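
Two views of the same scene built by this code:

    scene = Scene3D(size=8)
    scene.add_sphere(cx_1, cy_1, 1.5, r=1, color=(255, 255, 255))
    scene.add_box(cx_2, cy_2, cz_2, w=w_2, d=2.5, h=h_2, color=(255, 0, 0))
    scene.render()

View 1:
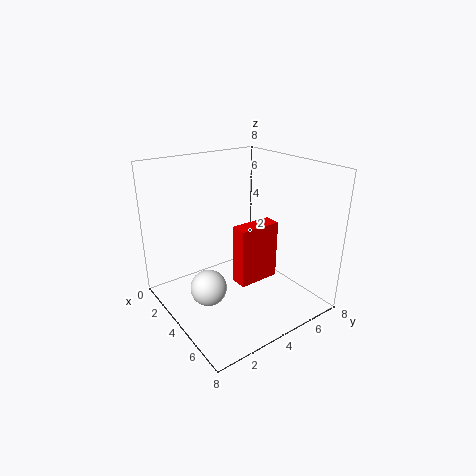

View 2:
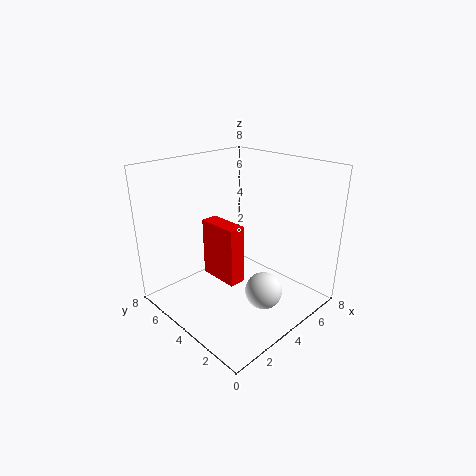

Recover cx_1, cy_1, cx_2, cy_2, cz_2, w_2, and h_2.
cx_1 = 4, cy_1 = 2, cx_2 = 3.5, cy_2 = 4, cz_2 = 1, w_2 = 1, h_2 = 3.5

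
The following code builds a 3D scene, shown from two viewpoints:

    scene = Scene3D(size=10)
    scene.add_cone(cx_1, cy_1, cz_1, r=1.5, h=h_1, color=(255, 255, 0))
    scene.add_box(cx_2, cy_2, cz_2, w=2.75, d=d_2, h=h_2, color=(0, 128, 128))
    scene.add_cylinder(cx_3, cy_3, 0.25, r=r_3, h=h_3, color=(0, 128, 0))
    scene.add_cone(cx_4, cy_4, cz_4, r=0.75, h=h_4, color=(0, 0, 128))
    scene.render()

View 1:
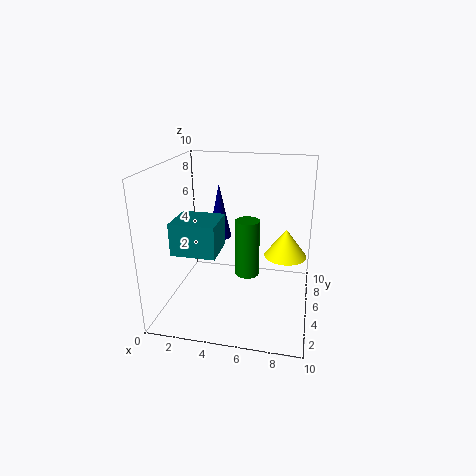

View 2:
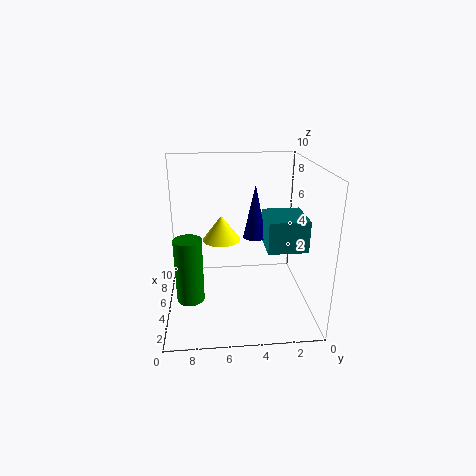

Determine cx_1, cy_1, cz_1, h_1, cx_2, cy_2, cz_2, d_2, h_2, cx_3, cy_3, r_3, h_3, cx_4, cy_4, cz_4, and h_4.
cx_1 = 8.25, cy_1 = 6, cz_1 = 3.5, h_1 = 2, cx_2 = 1.75, cy_2 = 1, cz_2 = 5.25, d_2 = 2.5, h_2 = 2, cx_3 = 5, cy_3 = 8.5, r_3 = 1, h_3 = 4.75, cx_4 = 4, cy_4 = 4, cz_4 = 5.5, h_4 = 3.5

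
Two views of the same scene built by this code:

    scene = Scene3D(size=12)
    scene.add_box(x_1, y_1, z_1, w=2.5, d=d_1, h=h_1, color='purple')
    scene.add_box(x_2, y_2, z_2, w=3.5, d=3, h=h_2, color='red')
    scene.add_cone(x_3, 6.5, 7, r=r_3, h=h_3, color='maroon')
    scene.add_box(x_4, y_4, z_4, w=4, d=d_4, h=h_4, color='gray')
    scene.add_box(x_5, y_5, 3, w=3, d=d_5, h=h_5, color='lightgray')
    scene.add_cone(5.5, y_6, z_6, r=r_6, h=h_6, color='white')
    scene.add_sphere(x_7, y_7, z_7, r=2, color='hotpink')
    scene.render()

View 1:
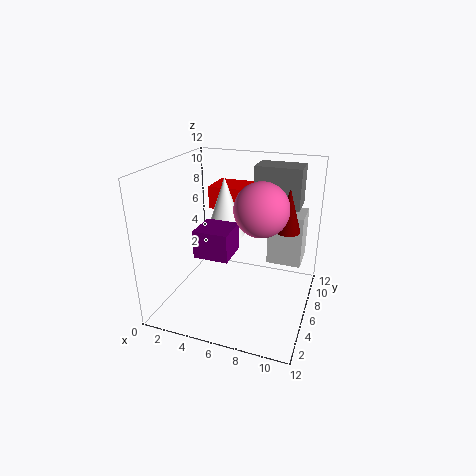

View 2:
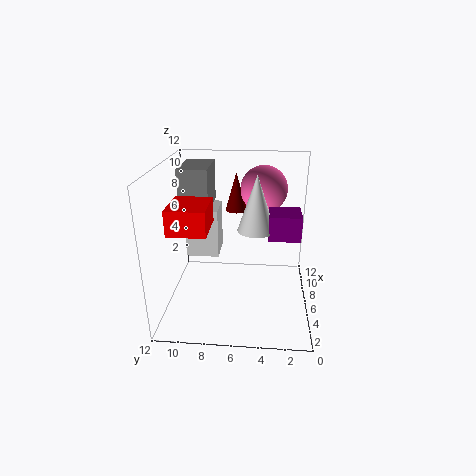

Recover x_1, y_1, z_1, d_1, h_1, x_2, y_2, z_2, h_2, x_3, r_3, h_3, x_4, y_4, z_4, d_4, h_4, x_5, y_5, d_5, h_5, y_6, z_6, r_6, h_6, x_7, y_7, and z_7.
x_1 = 4.5, y_1 = 1, z_1 = 6.5, d_1 = 2.5, h_1 = 2, x_2 = 2.5, y_2 = 8, z_2 = 7.5, h_2 = 2, x_3 = 10, r_3 = 1, h_3 = 3.5, x_4 = 6.5, y_4 = 8.5, z_4 = 8, d_4 = 2.5, h_4 = 3.5, x_5 = 8, y_5 = 8, d_5 = 3, h_5 = 4.5, y_6 = 4.5, z_6 = 7, r_6 = 1.5, h_6 = 4.5, x_7 = 8.5, y_7 = 4, z_7 = 9.5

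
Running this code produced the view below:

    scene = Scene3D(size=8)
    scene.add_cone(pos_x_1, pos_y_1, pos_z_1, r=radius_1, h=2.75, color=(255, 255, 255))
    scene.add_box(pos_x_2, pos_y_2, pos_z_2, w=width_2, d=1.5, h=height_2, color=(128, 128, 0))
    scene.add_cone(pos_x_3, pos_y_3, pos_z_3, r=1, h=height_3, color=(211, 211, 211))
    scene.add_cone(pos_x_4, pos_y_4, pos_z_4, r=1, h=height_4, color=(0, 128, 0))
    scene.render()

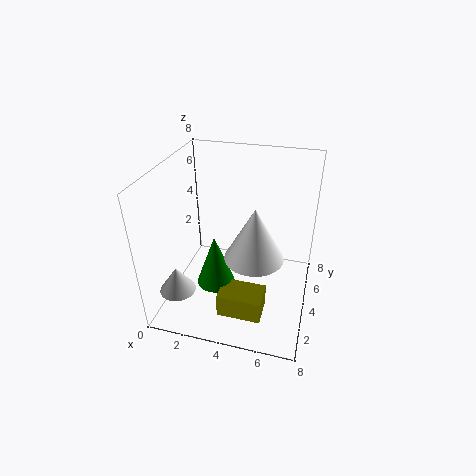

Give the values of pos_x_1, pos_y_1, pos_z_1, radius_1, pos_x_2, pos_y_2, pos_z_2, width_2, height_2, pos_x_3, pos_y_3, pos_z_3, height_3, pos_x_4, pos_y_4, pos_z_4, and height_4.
pos_x_1 = 5.25; pos_y_1 = 2.5; pos_z_1 = 4; radius_1 = 1.5; pos_x_2 = 3.75; pos_y_2 = 0.75; pos_z_2 = 1.25; width_2 = 2.25; height_2 = 1.25; pos_x_3 = 1; pos_y_3 = 2; pos_z_3 = 1.25; height_3 = 1.5; pos_x_4 = 3.25; pos_y_4 = 2.25; pos_z_4 = 2.25; height_4 = 2.75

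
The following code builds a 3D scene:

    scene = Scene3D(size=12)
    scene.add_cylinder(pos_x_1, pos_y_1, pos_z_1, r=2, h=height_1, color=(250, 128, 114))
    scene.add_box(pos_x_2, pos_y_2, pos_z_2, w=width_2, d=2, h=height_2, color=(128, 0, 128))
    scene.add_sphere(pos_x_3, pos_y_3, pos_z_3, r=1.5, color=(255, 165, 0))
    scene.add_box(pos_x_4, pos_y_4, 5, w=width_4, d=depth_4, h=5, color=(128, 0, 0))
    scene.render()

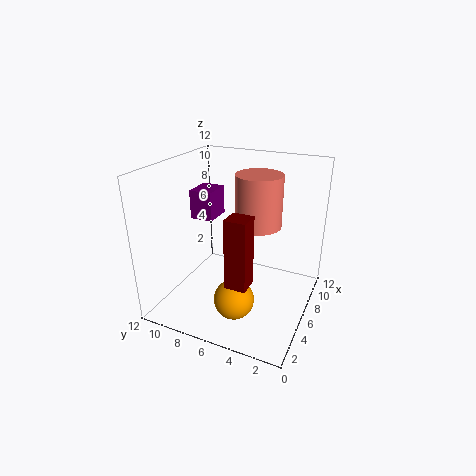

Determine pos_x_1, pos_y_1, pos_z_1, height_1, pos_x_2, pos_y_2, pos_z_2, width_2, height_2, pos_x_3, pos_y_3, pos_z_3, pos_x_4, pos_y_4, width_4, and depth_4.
pos_x_1 = 8; pos_y_1 = 5; pos_z_1 = 6.5; height_1 = 4.5; pos_x_2 = 6; pos_y_2 = 8.5; pos_z_2 = 7; width_2 = 2.5; height_2 = 2.5; pos_x_3 = 2; pos_y_3 = 4.5; pos_z_3 = 3; pos_x_4 = 0.5; pos_y_4 = 3; width_4 = 1.5; depth_4 = 1.5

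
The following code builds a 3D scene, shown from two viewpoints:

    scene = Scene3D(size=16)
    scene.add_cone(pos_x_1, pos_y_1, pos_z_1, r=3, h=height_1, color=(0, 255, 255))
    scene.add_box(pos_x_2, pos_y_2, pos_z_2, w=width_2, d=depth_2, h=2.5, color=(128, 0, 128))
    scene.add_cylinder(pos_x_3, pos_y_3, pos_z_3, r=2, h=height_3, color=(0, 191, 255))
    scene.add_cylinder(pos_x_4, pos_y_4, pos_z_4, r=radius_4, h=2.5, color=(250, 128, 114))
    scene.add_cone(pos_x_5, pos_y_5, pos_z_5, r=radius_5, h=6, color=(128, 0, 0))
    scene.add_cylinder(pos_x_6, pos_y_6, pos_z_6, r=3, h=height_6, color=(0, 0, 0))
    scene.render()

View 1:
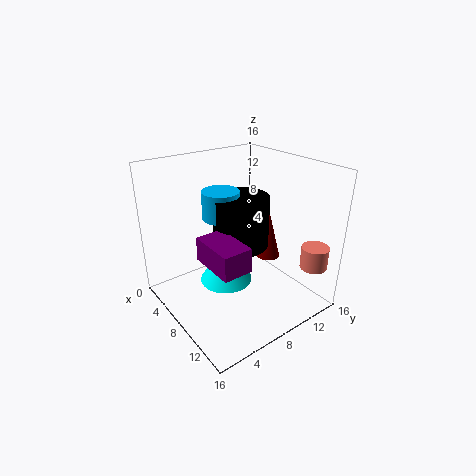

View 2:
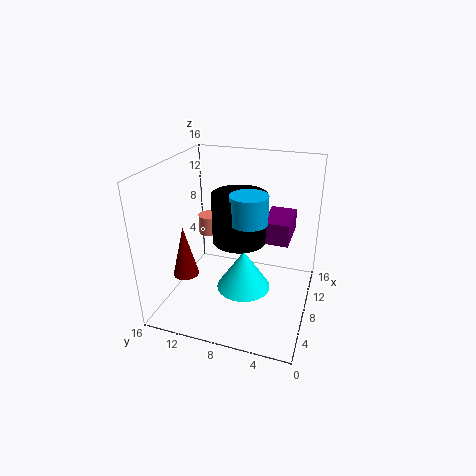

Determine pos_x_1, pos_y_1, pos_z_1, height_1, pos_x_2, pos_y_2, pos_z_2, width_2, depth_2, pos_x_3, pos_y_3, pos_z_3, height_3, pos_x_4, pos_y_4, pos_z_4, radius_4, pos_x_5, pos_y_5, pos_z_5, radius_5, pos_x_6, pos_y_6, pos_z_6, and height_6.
pos_x_1 = 7, pos_y_1 = 7, pos_z_1 = 2.5, height_1 = 4.5, pos_x_2 = 8.5, pos_y_2 = 2.5, pos_z_2 = 7.5, width_2 = 5, depth_2 = 3, pos_x_3 = 7, pos_y_3 = 6.5, pos_z_3 = 10.5, height_3 = 3, pos_x_4 = 14, pos_y_4 = 14, pos_z_4 = 5, radius_4 = 1.5, pos_x_5 = 6.5, pos_y_5 = 14, pos_z_5 = 3, radius_5 = 1.5, pos_x_6 = 8.5, pos_y_6 = 8, pos_z_6 = 7.5, height_6 = 5.5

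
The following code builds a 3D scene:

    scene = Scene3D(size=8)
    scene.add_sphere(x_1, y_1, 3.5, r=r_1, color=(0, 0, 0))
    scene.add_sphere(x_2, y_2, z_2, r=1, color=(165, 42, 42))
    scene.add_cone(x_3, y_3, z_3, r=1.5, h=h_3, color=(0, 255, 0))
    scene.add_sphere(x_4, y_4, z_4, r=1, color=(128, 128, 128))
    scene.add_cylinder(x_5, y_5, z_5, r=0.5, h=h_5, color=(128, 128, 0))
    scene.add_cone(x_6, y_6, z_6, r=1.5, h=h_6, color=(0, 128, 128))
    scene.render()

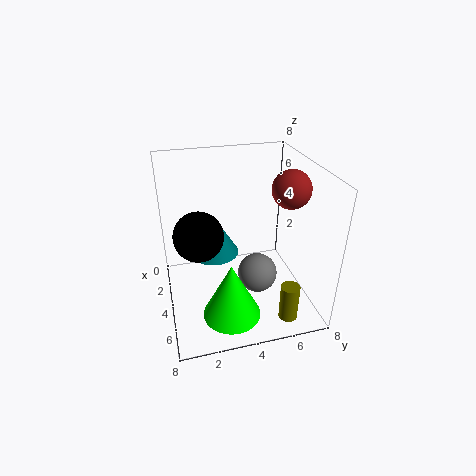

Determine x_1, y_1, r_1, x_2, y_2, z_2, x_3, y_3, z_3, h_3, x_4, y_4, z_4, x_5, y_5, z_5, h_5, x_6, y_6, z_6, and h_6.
x_1 = 2.5
y_1 = 2
r_1 = 1.5
x_2 = 5
y_2 = 6.5
z_2 = 7
x_3 = 6.5
y_3 = 3
z_3 = 1
h_3 = 3
x_4 = 6
y_4 = 4.5
z_4 = 3
x_5 = 7
y_5 = 6
z_5 = 0.5
h_5 = 2
x_6 = 2
y_6 = 3
z_6 = 2
h_6 = 2.5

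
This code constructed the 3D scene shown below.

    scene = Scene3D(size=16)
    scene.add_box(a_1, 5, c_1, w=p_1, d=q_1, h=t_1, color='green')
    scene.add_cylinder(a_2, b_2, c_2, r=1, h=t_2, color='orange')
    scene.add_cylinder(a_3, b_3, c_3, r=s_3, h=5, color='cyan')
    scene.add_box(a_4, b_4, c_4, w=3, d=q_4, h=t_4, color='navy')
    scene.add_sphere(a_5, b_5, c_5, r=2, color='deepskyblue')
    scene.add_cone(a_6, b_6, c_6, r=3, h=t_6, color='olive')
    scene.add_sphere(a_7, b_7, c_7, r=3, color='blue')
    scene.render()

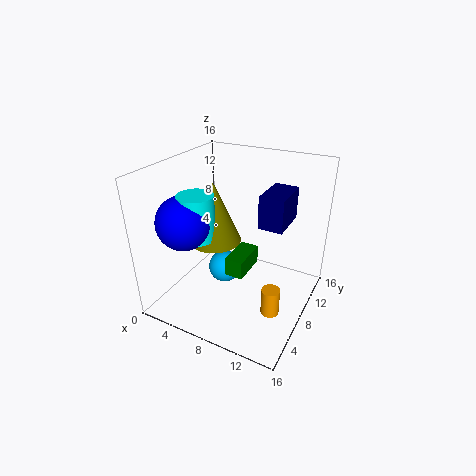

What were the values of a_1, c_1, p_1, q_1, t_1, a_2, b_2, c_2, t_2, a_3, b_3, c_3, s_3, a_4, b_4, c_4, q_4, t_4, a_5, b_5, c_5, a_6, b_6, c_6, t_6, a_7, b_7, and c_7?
a_1 = 8; c_1 = 5; p_1 = 2; q_1 = 4; t_1 = 2; a_2 = 13; b_2 = 6; c_2 = 1; t_2 = 3; a_3 = 4; b_3 = 6; c_3 = 8; s_3 = 2; a_4 = 9; b_4 = 11; c_4 = 8; q_4 = 5; t_4 = 4; a_5 = 5; b_5 = 10; c_5 = 2; a_6 = 5; b_6 = 8; c_6 = 7; t_6 = 7; a_7 = 3; b_7 = 5; c_7 = 10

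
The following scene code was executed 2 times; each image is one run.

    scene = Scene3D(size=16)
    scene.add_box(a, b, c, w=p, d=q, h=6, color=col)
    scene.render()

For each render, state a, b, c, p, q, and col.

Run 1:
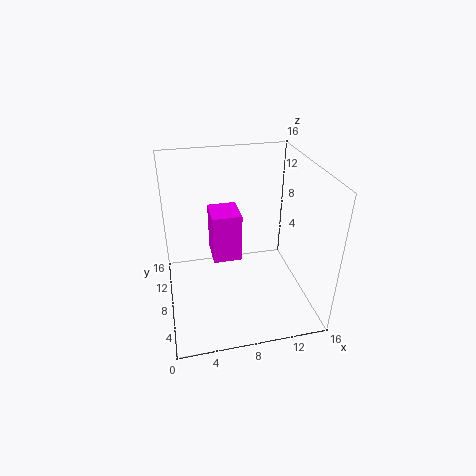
a = 5.5
b = 10
c = 3.5
p = 3.5
q = 4
col = 'magenta'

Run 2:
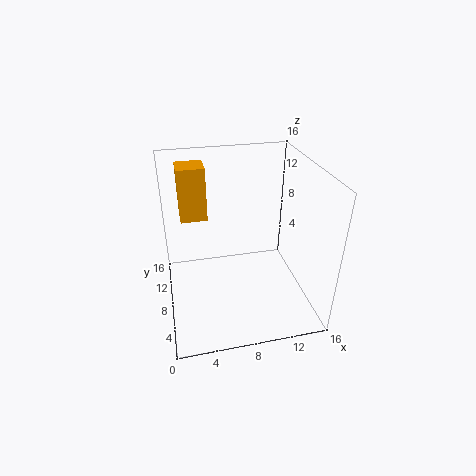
a = 2
b = 10
c = 9.5
p = 3
q = 3
col = 'orange'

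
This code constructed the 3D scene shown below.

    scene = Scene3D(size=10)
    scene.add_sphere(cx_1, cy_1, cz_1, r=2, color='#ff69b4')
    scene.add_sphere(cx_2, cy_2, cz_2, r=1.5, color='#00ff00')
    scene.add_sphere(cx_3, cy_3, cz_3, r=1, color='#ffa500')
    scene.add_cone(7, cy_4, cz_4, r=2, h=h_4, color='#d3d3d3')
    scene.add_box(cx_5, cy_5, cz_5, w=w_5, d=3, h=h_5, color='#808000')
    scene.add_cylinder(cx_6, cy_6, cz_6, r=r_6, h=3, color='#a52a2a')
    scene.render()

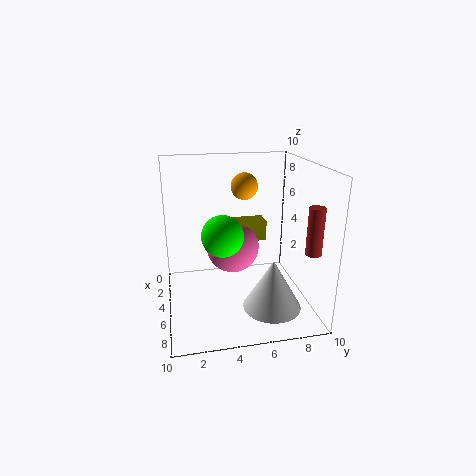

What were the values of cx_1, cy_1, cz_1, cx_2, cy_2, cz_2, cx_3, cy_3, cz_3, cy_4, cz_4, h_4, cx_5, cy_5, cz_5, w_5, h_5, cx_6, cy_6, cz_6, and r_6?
cx_1 = 3, cy_1 = 5, cz_1 = 3.5, cx_2 = 4.5, cy_2 = 4, cz_2 = 5, cx_3 = 2.5, cy_3 = 6, cz_3 = 8, cy_4 = 7, cz_4 = 0.5, h_4 = 3.5, cx_5 = 2, cy_5 = 4.5, cz_5 = 4, w_5 = 1.5, h_5 = 1.5, cx_6 = 8.5, cy_6 = 9, cz_6 = 5, r_6 = 0.5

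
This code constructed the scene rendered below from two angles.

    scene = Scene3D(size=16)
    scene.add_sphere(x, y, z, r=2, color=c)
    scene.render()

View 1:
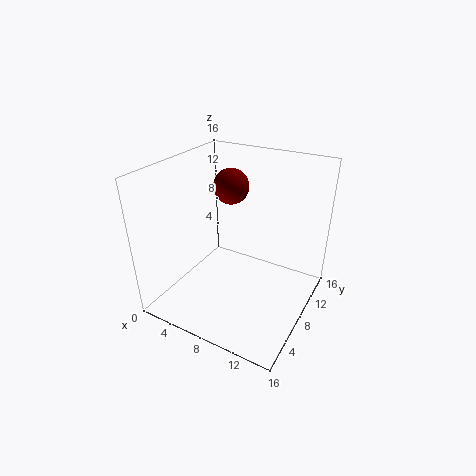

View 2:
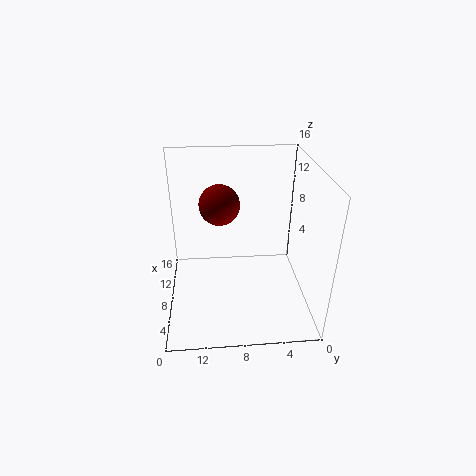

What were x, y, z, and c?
x = 6; y = 10; z = 13; c = 'maroon'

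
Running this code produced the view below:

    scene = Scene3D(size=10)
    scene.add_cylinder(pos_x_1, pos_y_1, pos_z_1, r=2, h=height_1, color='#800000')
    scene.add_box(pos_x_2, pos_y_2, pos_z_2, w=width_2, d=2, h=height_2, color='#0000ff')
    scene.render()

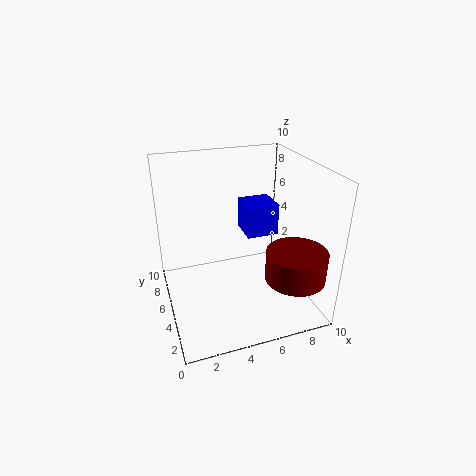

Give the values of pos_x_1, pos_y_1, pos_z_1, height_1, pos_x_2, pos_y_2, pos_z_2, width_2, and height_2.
pos_x_1 = 8; pos_y_1 = 2; pos_z_1 = 3; height_1 = 2; pos_x_2 = 5; pos_y_2 = 3; pos_z_2 = 6; width_2 = 2; height_2 = 2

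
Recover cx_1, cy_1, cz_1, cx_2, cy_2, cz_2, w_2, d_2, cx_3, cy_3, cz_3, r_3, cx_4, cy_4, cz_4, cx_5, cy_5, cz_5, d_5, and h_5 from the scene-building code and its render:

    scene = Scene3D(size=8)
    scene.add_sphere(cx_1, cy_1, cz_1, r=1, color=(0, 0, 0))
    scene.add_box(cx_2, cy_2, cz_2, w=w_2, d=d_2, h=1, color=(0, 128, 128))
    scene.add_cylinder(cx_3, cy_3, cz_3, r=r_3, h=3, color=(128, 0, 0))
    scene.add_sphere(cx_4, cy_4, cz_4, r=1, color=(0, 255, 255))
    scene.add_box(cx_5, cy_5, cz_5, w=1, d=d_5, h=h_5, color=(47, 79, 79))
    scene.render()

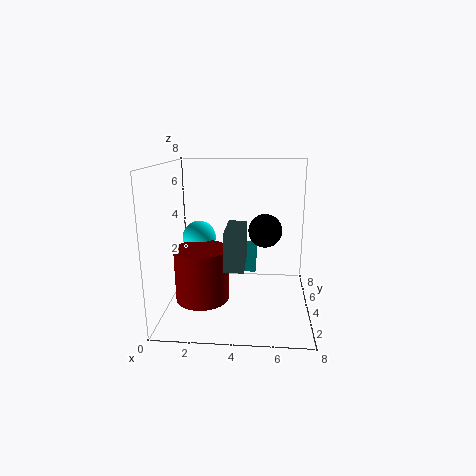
cx_1 = 5.5
cy_1 = 5.5
cz_1 = 4
cx_2 = 4
cy_2 = 4
cz_2 = 2
w_2 = 1
d_2 = 2.5
cx_3 = 2
cy_3 = 3.5
cz_3 = 0.5
r_3 = 1.5
cx_4 = 1.5
cy_4 = 5.5
cz_4 = 3.5
cx_5 = 3.5
cy_5 = 1.5
cz_5 = 3
d_5 = 2.5
h_5 = 2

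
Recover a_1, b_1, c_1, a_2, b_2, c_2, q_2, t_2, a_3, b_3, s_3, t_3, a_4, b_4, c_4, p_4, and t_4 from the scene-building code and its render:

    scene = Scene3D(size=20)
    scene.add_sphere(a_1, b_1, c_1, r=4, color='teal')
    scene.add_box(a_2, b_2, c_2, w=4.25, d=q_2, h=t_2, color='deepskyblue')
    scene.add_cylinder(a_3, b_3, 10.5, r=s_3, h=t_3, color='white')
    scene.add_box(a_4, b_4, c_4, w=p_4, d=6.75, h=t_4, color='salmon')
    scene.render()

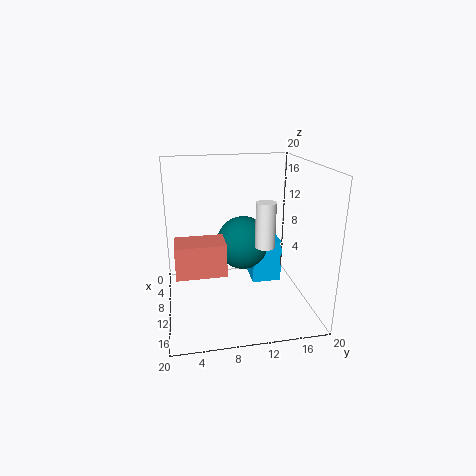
a_1 = 6.5, b_1 = 11.5, c_1 = 7.75, a_2 = 5, b_2 = 12.5, c_2 = 2.25, q_2 = 4.25, t_2 = 6.25, a_3 = 14.75, b_3 = 12.5, s_3 = 1.25, t_3 = 5.75, a_4 = 8.75, b_4 = 1.25, c_4 = 5.75, p_4 = 4.25, t_4 = 4.5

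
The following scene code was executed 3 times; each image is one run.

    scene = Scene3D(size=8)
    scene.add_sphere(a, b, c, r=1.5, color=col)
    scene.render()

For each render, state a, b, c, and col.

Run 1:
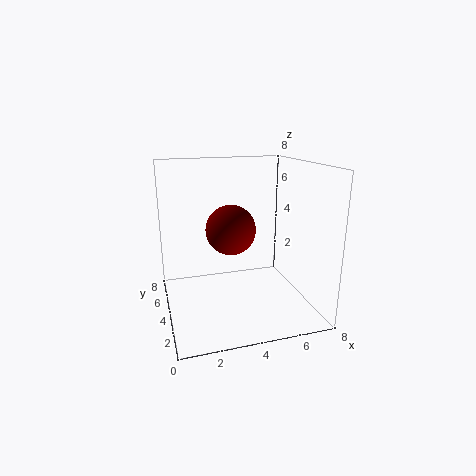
a = 4; b = 5.5; c = 4; col = 'maroon'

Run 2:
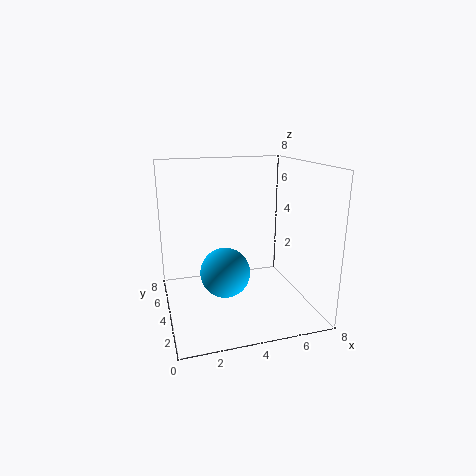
a = 3.5; b = 5; c = 1.5; col = 'deepskyblue'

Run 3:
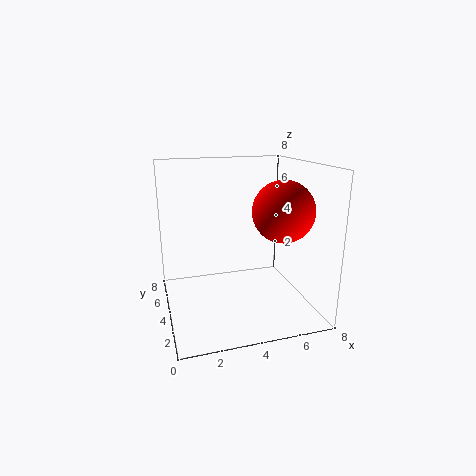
a = 5.5; b = 1.5; c = 6; col = 'red'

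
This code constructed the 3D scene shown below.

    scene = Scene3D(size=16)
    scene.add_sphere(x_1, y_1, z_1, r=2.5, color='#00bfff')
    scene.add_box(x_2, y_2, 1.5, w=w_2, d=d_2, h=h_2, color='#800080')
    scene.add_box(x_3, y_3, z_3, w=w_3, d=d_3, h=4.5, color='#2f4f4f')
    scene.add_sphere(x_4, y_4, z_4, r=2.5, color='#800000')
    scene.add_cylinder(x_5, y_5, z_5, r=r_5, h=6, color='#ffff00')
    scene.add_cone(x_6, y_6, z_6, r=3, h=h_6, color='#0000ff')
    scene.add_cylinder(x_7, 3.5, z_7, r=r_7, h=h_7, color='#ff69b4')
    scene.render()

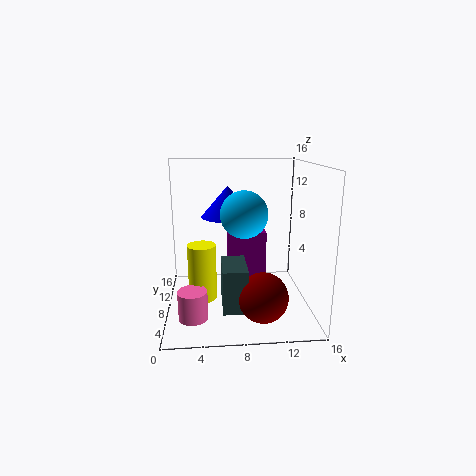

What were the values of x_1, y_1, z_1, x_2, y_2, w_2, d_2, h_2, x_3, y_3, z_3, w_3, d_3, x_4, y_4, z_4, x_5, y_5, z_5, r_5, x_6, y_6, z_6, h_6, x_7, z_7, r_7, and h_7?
x_1 = 8.5
y_1 = 6.5
z_1 = 11
x_2 = 7
y_2 = 9.5
w_2 = 4.5
d_2 = 2.5
h_2 = 6.5
x_3 = 6
y_3 = 2
z_3 = 2
w_3 = 2.5
d_3 = 4.5
x_4 = 10
y_4 = 2.5
z_4 = 3.5
x_5 = 4
y_5 = 6
z_5 = 2
r_5 = 1.5
x_6 = 7
y_6 = 10
z_6 = 10
h_6 = 3.5
x_7 = 3
z_7 = 1
r_7 = 1.5
h_7 = 3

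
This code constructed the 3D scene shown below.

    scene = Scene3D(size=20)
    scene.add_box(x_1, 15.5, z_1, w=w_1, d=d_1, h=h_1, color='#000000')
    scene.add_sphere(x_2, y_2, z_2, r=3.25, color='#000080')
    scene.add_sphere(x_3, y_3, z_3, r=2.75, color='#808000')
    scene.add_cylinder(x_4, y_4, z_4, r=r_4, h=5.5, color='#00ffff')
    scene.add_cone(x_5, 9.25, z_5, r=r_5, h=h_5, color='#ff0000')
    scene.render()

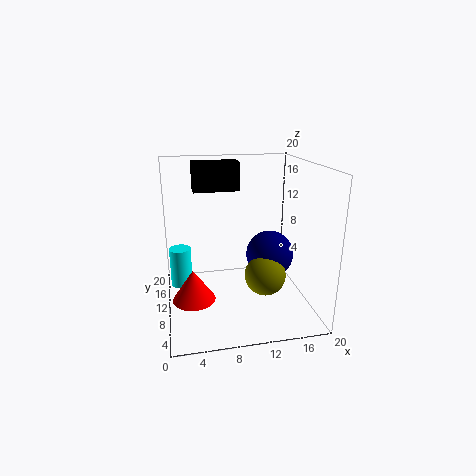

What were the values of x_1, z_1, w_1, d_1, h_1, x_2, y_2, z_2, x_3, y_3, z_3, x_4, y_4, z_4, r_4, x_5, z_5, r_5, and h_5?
x_1 = 4.5
z_1 = 15.25
w_1 = 7
d_1 = 3.5
h_1 = 4.25
x_2 = 14.25
y_2 = 8.75
z_2 = 7.75
x_3 = 13
y_3 = 6.5
z_3 = 5.75
x_4 = 2
y_4 = 11.5
z_4 = 3
r_4 = 1.5
x_5 = 3.5
z_5 = 1.5
r_5 = 3
h_5 = 4.5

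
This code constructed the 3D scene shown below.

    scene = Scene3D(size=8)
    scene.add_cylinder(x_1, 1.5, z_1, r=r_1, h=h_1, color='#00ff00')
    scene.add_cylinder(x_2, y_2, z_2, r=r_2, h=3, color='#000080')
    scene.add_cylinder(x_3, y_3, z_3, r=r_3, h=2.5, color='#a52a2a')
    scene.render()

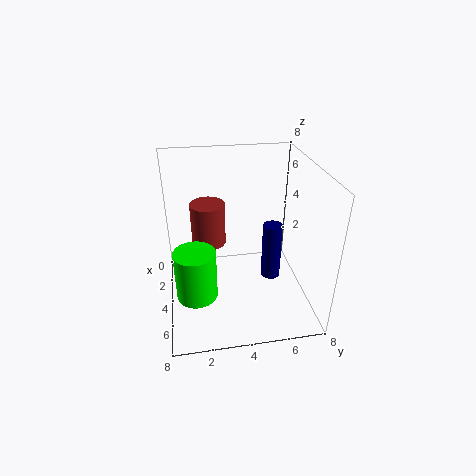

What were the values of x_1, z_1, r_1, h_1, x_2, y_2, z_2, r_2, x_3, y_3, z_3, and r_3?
x_1 = 6.5, z_1 = 2.5, r_1 = 1, h_1 = 2.5, x_2 = 5.5, y_2 = 5.5, z_2 = 2.5, r_2 = 0.5, x_3 = 2.5, y_3 = 2.5, z_3 = 3, r_3 = 1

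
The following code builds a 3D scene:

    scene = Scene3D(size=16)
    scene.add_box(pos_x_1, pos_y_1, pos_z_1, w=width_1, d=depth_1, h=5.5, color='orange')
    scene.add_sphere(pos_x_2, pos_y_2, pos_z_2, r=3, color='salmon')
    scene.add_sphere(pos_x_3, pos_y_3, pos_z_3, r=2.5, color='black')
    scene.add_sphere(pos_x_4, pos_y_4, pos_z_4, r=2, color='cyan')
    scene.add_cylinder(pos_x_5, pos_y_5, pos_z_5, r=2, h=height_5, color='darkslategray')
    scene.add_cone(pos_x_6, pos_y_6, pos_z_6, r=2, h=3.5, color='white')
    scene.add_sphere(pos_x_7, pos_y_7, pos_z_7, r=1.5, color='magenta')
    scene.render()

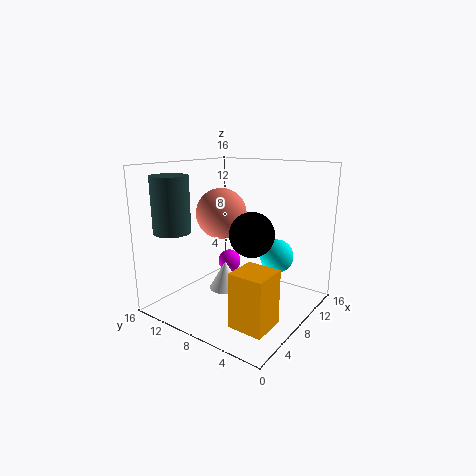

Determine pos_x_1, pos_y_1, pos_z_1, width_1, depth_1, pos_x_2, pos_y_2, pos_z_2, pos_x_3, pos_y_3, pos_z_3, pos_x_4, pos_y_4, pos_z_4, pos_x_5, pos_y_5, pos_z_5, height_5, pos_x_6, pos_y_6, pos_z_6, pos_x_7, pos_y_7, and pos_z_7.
pos_x_1 = 1.5, pos_y_1 = 1, pos_z_1 = 1.5, width_1 = 3.5, depth_1 = 3.5, pos_x_2 = 9.5, pos_y_2 = 11.5, pos_z_2 = 10, pos_x_3 = 8.5, pos_y_3 = 6.5, pos_z_3 = 8.5, pos_x_4 = 12.5, pos_y_4 = 5.5, pos_z_4 = 5, pos_x_5 = 3, pos_y_5 = 13, pos_z_5 = 9, height_5 = 6, pos_x_6 = 9.5, pos_y_6 = 11, pos_z_6 = 0.5, pos_x_7 = 13, pos_y_7 = 13, pos_z_7 = 2.5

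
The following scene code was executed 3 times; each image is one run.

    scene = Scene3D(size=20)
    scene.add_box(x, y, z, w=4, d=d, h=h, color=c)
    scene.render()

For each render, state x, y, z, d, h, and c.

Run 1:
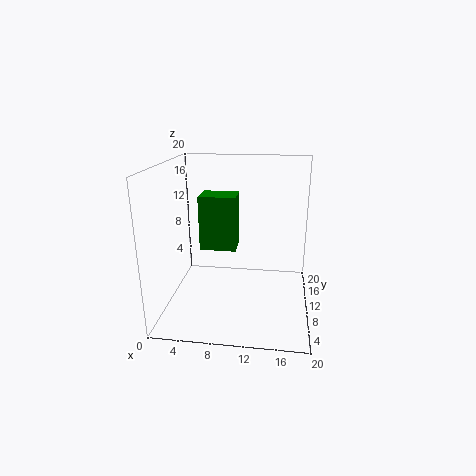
x = 7, y = 1, z = 12, d = 3, h = 6, c = 'green'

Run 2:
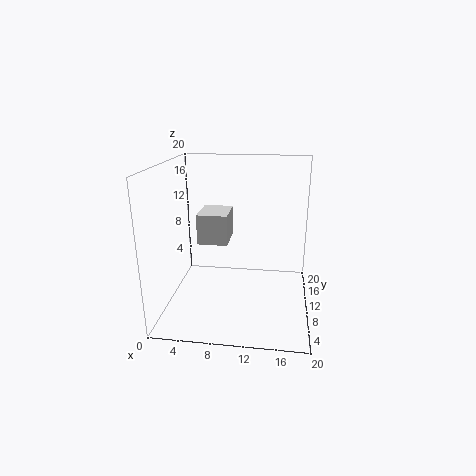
x = 5, y = 7, z = 10, d = 5, h = 4, c = 'lightgray'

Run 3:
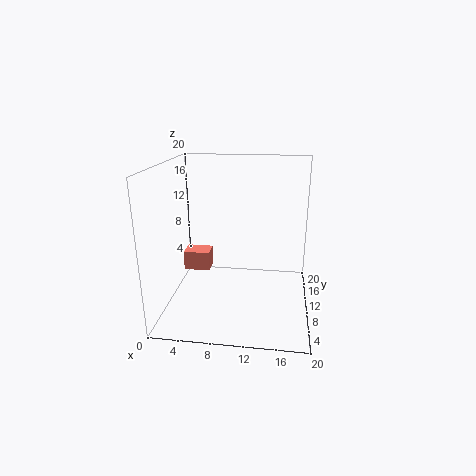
x = 1, y = 13, z = 3, d = 3, h = 3, c = 'salmon'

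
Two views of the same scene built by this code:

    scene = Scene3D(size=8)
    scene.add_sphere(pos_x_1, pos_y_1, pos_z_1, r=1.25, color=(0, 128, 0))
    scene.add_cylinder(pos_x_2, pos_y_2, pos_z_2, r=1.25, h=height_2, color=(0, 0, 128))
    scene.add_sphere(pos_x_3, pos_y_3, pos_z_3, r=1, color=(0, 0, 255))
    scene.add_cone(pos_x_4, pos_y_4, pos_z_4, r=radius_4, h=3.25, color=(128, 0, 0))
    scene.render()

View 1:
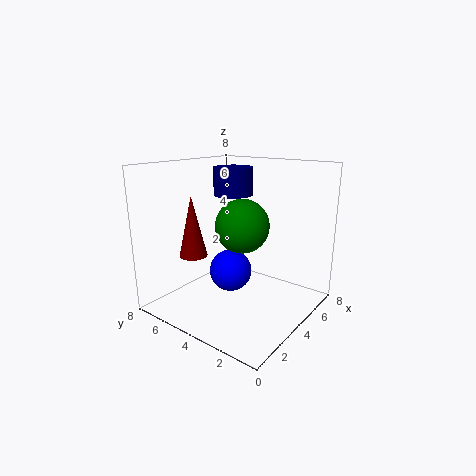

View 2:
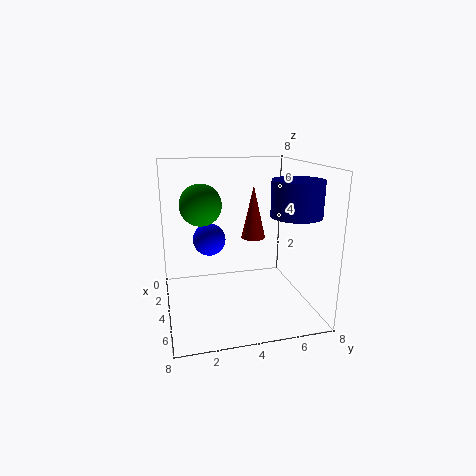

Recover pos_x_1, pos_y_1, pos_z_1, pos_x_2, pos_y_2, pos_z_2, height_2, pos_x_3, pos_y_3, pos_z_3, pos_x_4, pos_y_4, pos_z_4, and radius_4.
pos_x_1 = 2
pos_y_1 = 2.25
pos_z_1 = 5.5
pos_x_2 = 6.5
pos_y_2 = 6.25
pos_z_2 = 5.75
height_2 = 1.75
pos_x_3 = 1.75
pos_y_3 = 2.75
pos_z_3 = 3.25
pos_x_4 = 2
pos_y_4 = 5.5
pos_z_4 = 3.25
radius_4 = 0.75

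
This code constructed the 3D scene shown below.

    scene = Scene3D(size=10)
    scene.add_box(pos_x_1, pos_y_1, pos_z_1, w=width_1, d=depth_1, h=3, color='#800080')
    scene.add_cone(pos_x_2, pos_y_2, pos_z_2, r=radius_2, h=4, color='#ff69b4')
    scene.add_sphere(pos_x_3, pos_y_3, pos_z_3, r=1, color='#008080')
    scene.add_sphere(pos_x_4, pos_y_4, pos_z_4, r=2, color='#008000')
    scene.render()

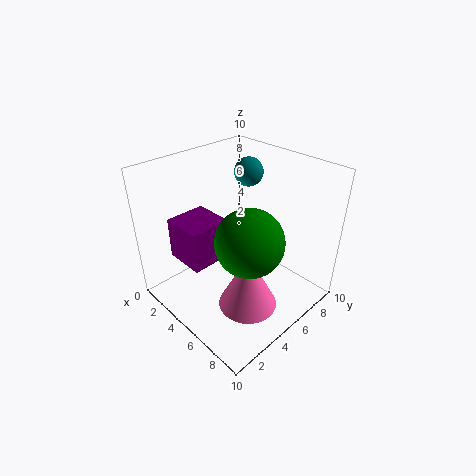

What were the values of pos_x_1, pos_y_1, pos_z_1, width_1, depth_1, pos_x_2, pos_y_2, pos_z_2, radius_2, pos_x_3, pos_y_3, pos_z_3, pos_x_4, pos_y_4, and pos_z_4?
pos_x_1 = 1
pos_y_1 = 2
pos_z_1 = 3
width_1 = 3
depth_1 = 3
pos_x_2 = 7
pos_y_2 = 4
pos_z_2 = 1
radius_2 = 2
pos_x_3 = 4
pos_y_3 = 7
pos_z_3 = 9
pos_x_4 = 8
pos_y_4 = 3
pos_z_4 = 7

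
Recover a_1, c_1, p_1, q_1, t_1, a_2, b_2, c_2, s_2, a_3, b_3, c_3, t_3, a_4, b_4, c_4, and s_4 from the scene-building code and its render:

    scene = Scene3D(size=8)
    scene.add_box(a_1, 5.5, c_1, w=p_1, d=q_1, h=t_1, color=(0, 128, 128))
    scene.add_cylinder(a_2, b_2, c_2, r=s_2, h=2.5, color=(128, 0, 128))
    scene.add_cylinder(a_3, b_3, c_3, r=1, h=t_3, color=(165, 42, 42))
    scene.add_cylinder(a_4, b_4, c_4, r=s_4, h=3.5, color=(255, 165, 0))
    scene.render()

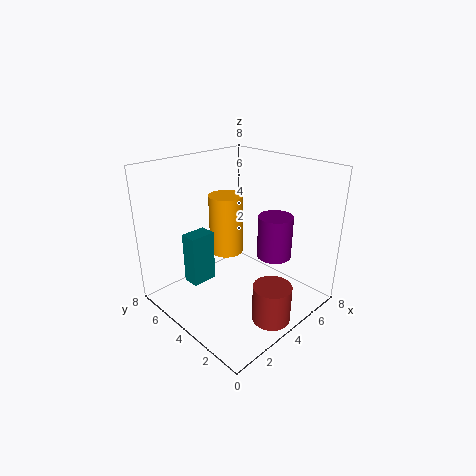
a_1 = 2
c_1 = 1
p_1 = 1.5
q_1 = 1
t_1 = 3
a_2 = 6
b_2 = 3
c_2 = 2.5
s_2 = 1
a_3 = 3.5
b_3 = 1
c_3 = 0.5
t_3 = 2
a_4 = 4.5
b_4 = 5.5
c_4 = 2.5
s_4 = 1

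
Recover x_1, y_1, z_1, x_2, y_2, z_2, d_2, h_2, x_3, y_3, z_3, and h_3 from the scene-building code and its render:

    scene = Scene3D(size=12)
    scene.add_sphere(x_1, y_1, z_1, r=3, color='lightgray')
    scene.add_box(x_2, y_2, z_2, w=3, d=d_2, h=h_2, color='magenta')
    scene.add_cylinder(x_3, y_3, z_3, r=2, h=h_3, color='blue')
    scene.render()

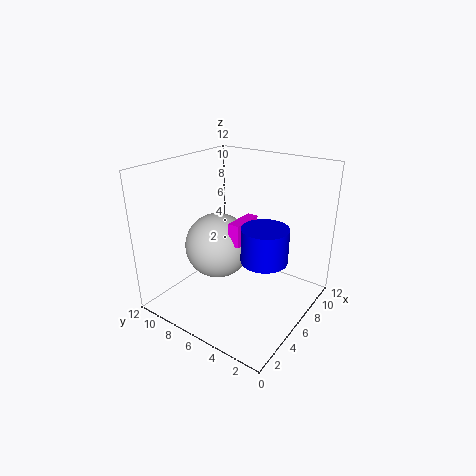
x_1 = 7; y_1 = 9; z_1 = 4; x_2 = 6; y_2 = 6; z_2 = 5; d_2 = 1; h_2 = 2; x_3 = 7; y_3 = 4; z_3 = 4; h_3 = 3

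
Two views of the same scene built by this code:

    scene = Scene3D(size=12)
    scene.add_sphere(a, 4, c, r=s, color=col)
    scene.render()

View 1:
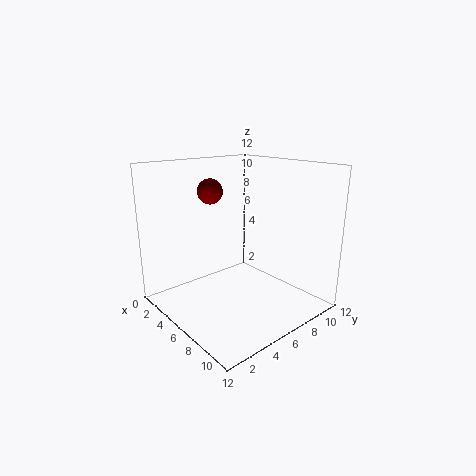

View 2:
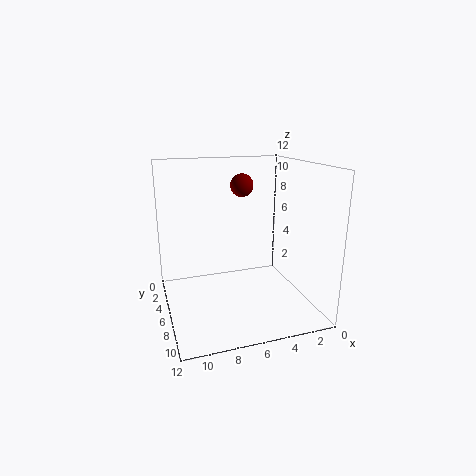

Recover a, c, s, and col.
a = 5; c = 10; s = 1; col = 'maroon'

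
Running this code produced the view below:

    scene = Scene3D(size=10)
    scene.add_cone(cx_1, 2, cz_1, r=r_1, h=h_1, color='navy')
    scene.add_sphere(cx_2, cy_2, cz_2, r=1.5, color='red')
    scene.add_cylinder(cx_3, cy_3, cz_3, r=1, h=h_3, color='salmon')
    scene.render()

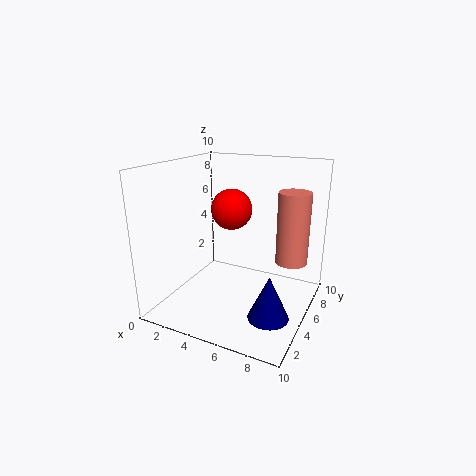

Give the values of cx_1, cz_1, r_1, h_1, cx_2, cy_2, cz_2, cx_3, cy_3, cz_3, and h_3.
cx_1 = 8.5, cz_1 = 1.5, r_1 = 1.25, h_1 = 2.75, cx_2 = 3.75, cy_2 = 6.5, cz_2 = 6.5, cx_3 = 9, cy_3 = 4.5, cz_3 = 4.25, h_3 = 4.5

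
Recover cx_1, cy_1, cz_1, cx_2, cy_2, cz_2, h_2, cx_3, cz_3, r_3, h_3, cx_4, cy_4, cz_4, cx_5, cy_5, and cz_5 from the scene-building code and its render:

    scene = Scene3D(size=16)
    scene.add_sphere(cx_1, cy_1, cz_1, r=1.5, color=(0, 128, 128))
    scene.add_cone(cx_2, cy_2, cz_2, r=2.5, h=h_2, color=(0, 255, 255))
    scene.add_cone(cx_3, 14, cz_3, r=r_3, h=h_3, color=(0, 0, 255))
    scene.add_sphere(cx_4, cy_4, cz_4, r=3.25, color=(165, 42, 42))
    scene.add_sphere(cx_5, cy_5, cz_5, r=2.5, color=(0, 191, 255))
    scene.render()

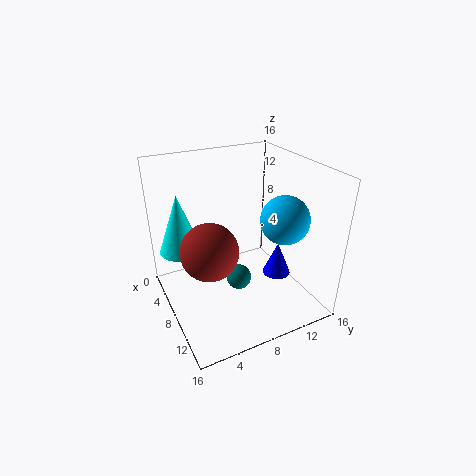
cx_1 = 7.25
cy_1 = 8.5
cz_1 = 2
cx_2 = 3.25
cy_2 = 2.75
cz_2 = 5.25
h_2 = 7
cx_3 = 7.25
cz_3 = 1
r_3 = 1.75
h_3 = 4.25
cx_4 = 7.5
cy_4 = 4.75
cz_4 = 6.75
cx_5 = 12
cy_5 = 11.25
cz_5 = 11.25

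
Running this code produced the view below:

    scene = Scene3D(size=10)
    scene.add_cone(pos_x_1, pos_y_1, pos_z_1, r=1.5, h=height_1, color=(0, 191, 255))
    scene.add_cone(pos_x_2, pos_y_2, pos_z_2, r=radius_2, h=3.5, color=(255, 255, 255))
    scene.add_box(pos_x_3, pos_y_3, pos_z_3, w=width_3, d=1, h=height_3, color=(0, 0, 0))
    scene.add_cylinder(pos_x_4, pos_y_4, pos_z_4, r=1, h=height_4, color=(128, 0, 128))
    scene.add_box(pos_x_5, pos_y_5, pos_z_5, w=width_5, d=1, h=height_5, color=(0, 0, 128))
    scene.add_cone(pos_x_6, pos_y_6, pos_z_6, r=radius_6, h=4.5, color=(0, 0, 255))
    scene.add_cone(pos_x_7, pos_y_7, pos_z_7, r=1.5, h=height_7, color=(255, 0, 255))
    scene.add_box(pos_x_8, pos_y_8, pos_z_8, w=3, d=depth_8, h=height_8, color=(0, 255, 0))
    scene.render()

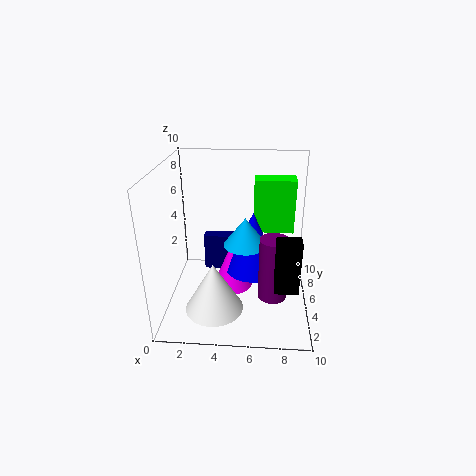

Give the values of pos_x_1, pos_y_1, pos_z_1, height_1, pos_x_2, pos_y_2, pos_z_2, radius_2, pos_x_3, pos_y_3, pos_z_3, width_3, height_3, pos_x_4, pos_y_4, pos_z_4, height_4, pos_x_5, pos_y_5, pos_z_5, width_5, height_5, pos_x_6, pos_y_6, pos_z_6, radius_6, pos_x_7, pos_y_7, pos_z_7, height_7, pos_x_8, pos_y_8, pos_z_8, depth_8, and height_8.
pos_x_1 = 5.5
pos_y_1 = 5
pos_z_1 = 4.5
height_1 = 2
pos_x_2 = 3.5
pos_y_2 = 3
pos_z_2 = 0.5
radius_2 = 2
pos_x_3 = 7.5
pos_y_3 = 1.5
pos_z_3 = 3
width_3 = 1.5
height_3 = 3.5
pos_x_4 = 7.5
pos_y_4 = 4
pos_z_4 = 1
height_4 = 4.5
pos_x_5 = 2
pos_y_5 = 8
pos_z_5 = 0.5
width_5 = 3
height_5 = 3
pos_x_6 = 6
pos_y_6 = 6
pos_z_6 = 2
radius_6 = 2
pos_x_7 = 4.5
pos_y_7 = 6
pos_z_7 = 0.5
height_7 = 3.5
pos_x_8 = 6
pos_y_8 = 7
pos_z_8 = 4.5
depth_8 = 1.5
height_8 = 4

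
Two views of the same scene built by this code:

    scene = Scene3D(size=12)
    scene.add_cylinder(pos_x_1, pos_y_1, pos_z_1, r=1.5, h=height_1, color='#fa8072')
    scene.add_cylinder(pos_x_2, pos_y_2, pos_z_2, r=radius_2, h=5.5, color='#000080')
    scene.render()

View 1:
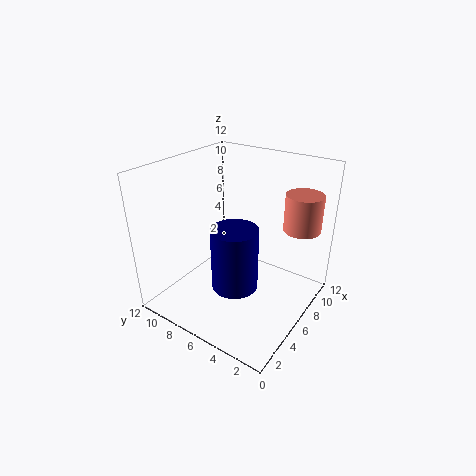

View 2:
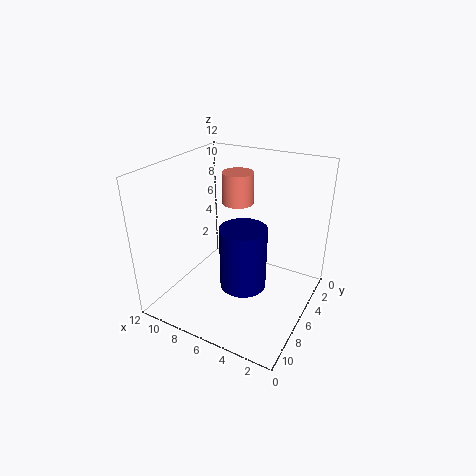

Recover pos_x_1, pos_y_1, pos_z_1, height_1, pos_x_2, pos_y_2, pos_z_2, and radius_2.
pos_x_1 = 8.5, pos_y_1 = 1.5, pos_z_1 = 7, height_1 = 3, pos_x_2 = 5.5, pos_y_2 = 6, pos_z_2 = 1.5, radius_2 = 2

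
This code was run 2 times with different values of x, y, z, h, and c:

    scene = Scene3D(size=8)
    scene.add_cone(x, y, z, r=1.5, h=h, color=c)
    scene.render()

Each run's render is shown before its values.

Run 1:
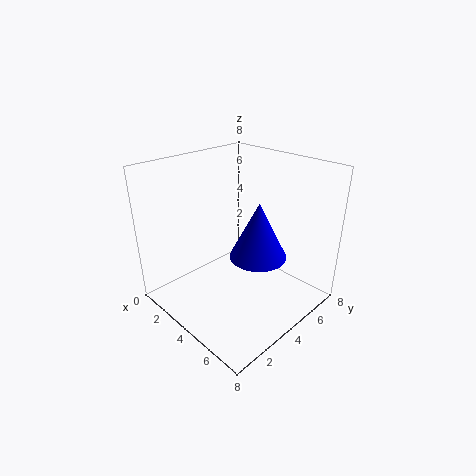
x = 5.5; y = 4; z = 3.5; h = 3; c = 'blue'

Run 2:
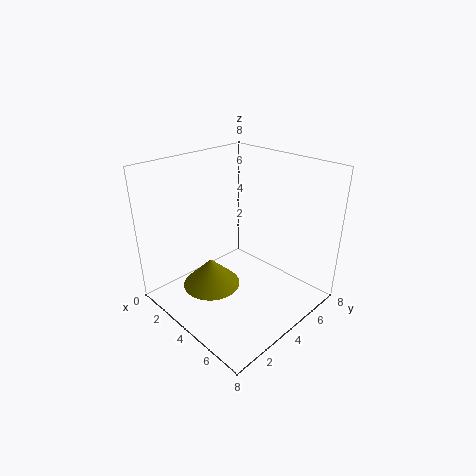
x = 4; y = 2; z = 2; h = 1.5; c = 'olive'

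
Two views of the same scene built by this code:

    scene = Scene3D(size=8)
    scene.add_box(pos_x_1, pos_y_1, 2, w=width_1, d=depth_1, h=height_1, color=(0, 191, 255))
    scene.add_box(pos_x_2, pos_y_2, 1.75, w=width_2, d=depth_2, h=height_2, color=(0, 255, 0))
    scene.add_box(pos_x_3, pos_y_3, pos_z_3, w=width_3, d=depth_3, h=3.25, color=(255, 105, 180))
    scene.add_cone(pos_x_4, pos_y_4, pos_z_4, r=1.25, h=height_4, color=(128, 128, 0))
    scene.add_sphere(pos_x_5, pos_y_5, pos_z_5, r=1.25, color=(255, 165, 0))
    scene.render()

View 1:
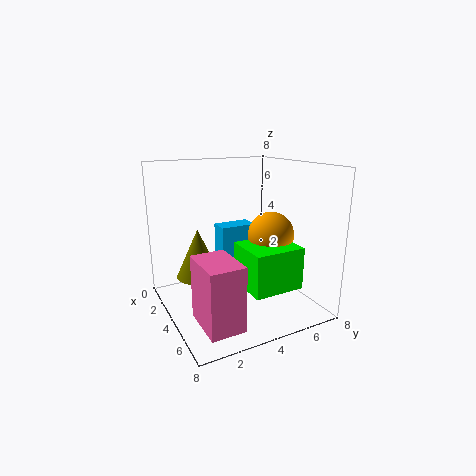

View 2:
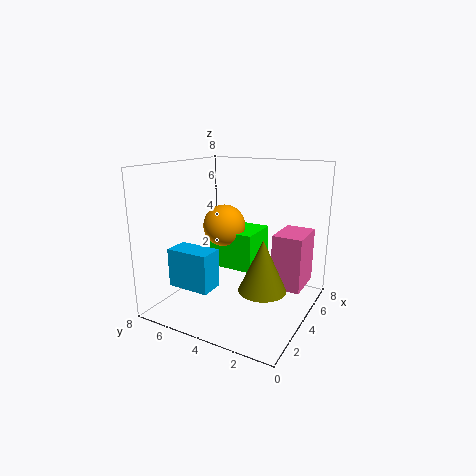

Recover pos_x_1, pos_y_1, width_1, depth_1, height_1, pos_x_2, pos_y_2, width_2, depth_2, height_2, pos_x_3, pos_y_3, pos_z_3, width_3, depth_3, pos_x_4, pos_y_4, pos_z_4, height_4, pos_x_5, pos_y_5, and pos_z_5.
pos_x_1 = 0.75; pos_y_1 = 4; width_1 = 1.25; depth_1 = 2.25; height_1 = 2; pos_x_2 = 4.5; pos_y_2 = 3.5; width_2 = 2.5; depth_2 = 2.75; height_2 = 2.25; pos_x_3 = 5.25; pos_y_3 = 0.75; pos_z_3 = 0.75; width_3 = 2.5; depth_3 = 1.75; pos_x_4 = 3; pos_y_4 = 2; pos_z_4 = 1.75; height_4 = 2.75; pos_x_5 = 5; pos_y_5 = 5.5; pos_z_5 = 4.25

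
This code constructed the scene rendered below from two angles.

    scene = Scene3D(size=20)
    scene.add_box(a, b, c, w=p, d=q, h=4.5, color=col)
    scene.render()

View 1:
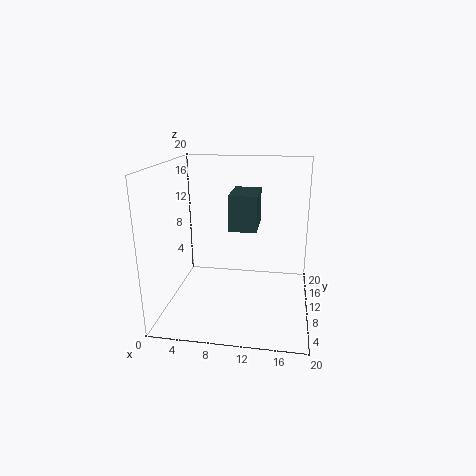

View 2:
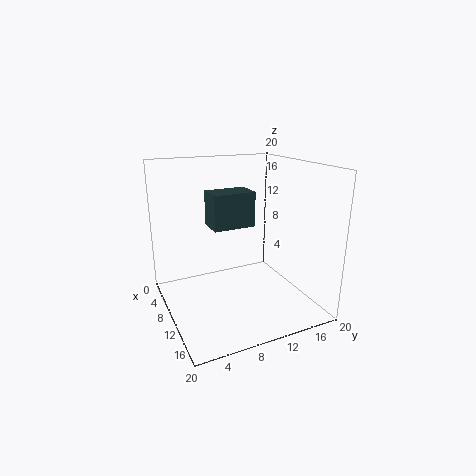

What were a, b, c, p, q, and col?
a = 9.5
b = 5.5
c = 12.5
p = 3.5
q = 5.5
col = 'darkslategray'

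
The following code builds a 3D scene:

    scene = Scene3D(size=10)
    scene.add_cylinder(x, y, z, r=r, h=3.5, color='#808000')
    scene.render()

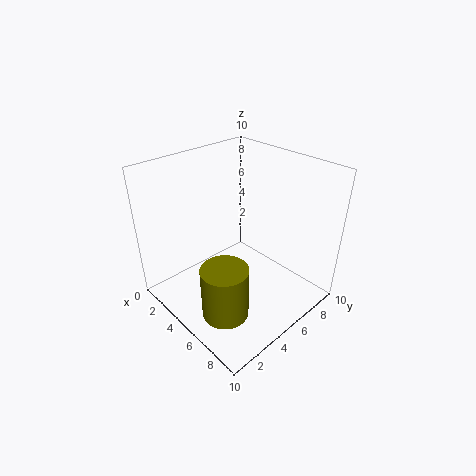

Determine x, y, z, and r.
x = 7, y = 2, z = 1.5, r = 1.5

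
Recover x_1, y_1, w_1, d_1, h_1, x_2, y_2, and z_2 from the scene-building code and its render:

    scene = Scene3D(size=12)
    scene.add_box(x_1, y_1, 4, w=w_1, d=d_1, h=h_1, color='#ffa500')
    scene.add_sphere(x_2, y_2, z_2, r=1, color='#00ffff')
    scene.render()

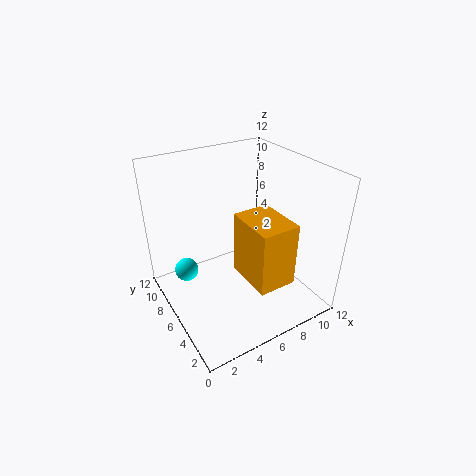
x_1 = 5, y_1 = 1, w_1 = 3, d_1 = 4, h_1 = 5, x_2 = 2, y_2 = 8, z_2 = 3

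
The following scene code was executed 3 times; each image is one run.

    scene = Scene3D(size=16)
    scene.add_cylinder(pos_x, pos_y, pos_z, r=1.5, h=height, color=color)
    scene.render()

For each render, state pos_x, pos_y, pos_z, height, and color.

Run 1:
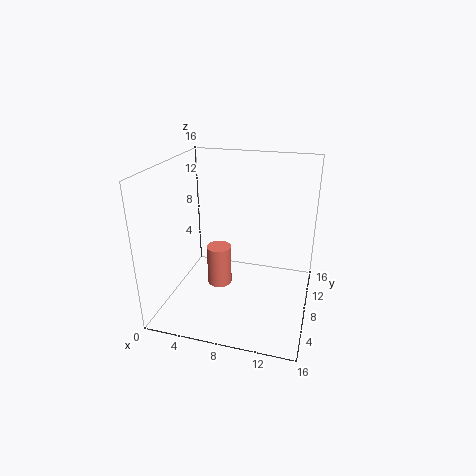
pos_x = 5
pos_y = 10
pos_z = 0.5
height = 5
color = 'salmon'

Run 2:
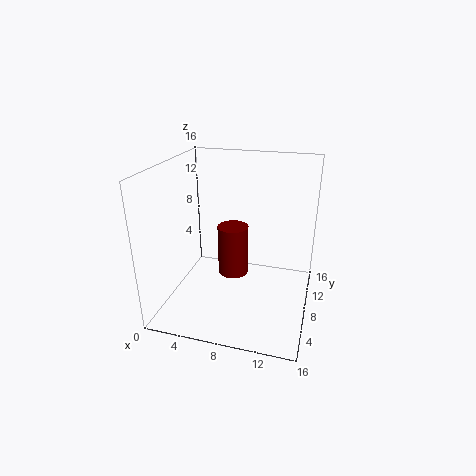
pos_x = 8.5
pos_y = 4.5
pos_z = 6
height = 5
color = 'maroon'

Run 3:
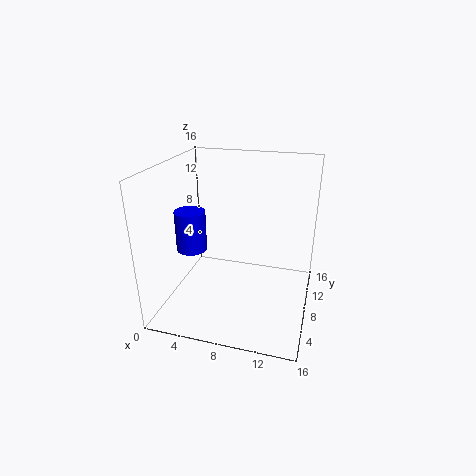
pos_x = 4.5
pos_y = 3.5
pos_z = 8.5
height = 4
color = 'blue'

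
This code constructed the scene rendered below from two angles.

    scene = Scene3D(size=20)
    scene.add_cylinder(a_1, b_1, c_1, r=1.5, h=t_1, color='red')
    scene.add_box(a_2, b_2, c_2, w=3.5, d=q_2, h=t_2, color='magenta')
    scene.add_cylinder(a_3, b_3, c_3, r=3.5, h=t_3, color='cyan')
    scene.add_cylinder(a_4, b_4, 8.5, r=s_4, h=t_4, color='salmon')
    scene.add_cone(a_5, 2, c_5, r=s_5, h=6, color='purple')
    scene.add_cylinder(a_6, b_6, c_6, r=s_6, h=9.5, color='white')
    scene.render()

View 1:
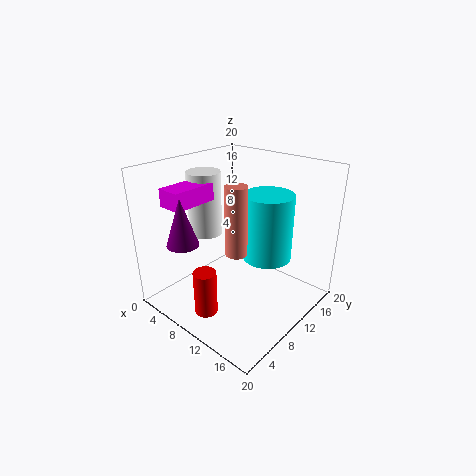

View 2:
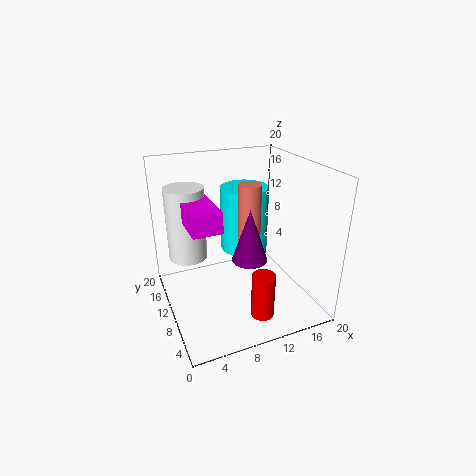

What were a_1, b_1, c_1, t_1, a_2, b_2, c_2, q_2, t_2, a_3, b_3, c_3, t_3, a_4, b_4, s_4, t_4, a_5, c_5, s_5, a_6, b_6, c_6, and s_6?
a_1 = 10.5; b_1 = 3; c_1 = 2; t_1 = 6; a_2 = 2; b_2 = 3.5; c_2 = 14.5; q_2 = 6.5; t_2 = 2.5; a_3 = 12.5; b_3 = 13.5; c_3 = 6.5; t_3 = 9.5; a_4 = 11; b_4 = 8.5; s_4 = 1.5; t_4 = 9.5; a_5 = 8; c_5 = 11.5; s_5 = 2; a_6 = 3; b_6 = 10.5; c_6 = 8.5; s_6 = 2.5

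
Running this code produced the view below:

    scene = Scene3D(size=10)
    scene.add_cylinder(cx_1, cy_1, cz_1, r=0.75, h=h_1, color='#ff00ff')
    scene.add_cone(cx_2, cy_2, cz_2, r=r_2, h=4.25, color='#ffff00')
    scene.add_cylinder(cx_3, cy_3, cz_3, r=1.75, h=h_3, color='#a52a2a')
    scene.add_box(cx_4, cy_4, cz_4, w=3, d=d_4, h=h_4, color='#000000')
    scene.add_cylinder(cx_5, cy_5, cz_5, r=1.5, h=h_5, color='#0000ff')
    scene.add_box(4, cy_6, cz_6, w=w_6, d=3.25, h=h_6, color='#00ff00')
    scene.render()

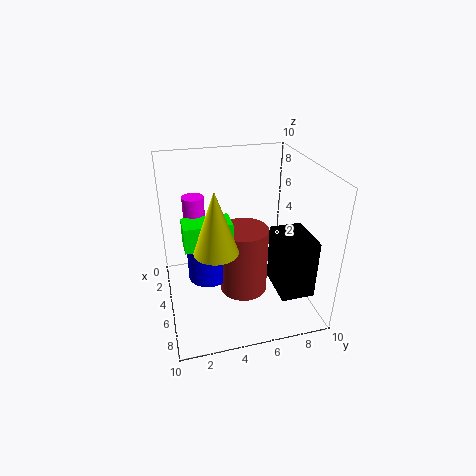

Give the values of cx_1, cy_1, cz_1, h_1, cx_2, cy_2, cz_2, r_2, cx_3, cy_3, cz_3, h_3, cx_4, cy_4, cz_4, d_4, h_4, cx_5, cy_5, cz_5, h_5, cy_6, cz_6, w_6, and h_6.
cx_1 = 3.5, cy_1 = 2.25, cz_1 = 4.25, h_1 = 3.5, cx_2 = 6, cy_2 = 3.25, cz_2 = 4.75, r_2 = 1.5, cx_3 = 4.75, cy_3 = 5.5, cz_3 = 0.5, h_3 = 5, cx_4 = 5.75, cy_4 = 7, cz_4 = 2, d_4 = 2.25, h_4 = 4, cx_5 = 4, cy_5 = 3, cz_5 = 1.5, h_5 = 3.25, cy_6 = 1.25, cz_6 = 4.75, w_6 = 1.75, h_6 = 1.75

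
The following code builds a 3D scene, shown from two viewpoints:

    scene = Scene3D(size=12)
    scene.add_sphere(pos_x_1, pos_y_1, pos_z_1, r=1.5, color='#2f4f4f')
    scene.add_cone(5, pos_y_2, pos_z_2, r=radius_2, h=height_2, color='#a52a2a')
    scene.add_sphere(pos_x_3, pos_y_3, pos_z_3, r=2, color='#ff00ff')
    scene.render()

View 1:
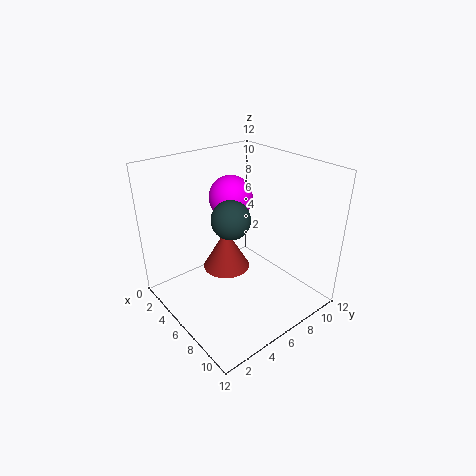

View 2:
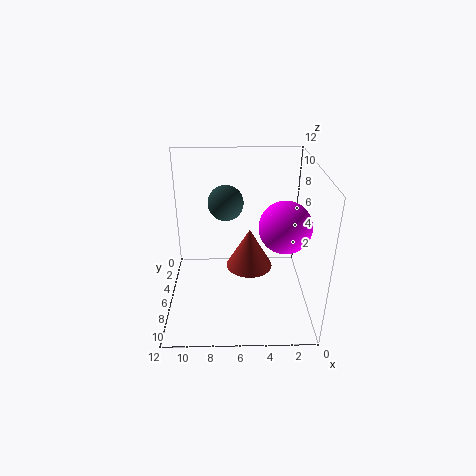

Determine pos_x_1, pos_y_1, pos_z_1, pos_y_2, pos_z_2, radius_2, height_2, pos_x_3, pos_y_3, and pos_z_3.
pos_x_1 = 7; pos_y_1 = 4.5; pos_z_1 = 8.5; pos_y_2 = 5.5; pos_z_2 = 3; radius_2 = 2; height_2 = 3.5; pos_x_3 = 2.5; pos_y_3 = 8; pos_z_3 = 8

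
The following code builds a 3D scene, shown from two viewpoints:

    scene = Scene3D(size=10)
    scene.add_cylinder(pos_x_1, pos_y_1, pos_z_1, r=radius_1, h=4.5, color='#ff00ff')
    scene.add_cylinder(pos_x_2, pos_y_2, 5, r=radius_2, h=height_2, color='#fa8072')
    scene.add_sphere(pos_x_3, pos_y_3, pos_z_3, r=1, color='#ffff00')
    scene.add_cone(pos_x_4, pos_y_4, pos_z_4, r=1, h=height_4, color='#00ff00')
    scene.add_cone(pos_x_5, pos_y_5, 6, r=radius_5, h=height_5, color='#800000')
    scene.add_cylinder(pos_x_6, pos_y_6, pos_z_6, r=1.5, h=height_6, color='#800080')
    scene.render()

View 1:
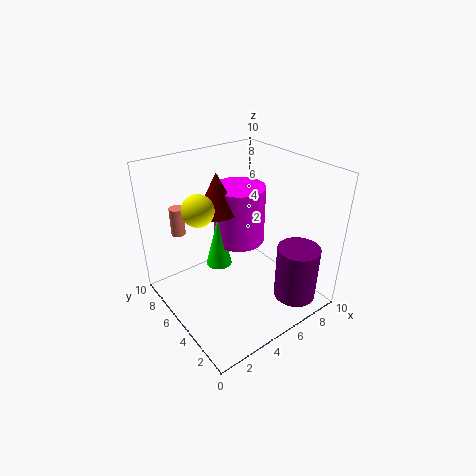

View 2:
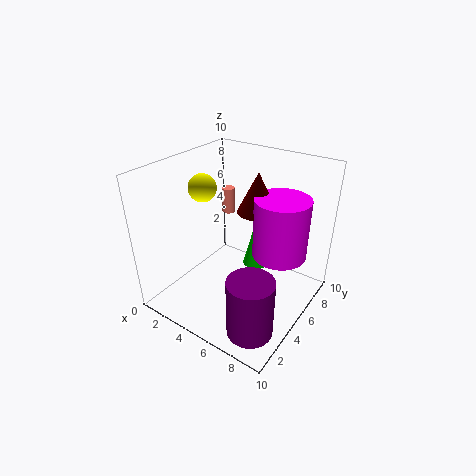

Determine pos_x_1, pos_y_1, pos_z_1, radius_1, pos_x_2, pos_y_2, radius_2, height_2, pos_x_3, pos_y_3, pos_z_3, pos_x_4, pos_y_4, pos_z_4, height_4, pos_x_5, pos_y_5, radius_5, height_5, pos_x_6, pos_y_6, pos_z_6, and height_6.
pos_x_1 = 7; pos_y_1 = 7.5; pos_z_1 = 3; radius_1 = 2; pos_x_2 = 2; pos_y_2 = 8; radius_2 = 0.5; height_2 = 2; pos_x_3 = 2; pos_y_3 = 5; pos_z_3 = 8; pos_x_4 = 5; pos_y_4 = 7.5; pos_z_4 = 1.5; height_4 = 4; pos_x_5 = 5; pos_y_5 = 7.5; radius_5 = 1.5; height_5 = 3; pos_x_6 = 8; pos_y_6 = 2; pos_z_6 = 0.5; height_6 = 4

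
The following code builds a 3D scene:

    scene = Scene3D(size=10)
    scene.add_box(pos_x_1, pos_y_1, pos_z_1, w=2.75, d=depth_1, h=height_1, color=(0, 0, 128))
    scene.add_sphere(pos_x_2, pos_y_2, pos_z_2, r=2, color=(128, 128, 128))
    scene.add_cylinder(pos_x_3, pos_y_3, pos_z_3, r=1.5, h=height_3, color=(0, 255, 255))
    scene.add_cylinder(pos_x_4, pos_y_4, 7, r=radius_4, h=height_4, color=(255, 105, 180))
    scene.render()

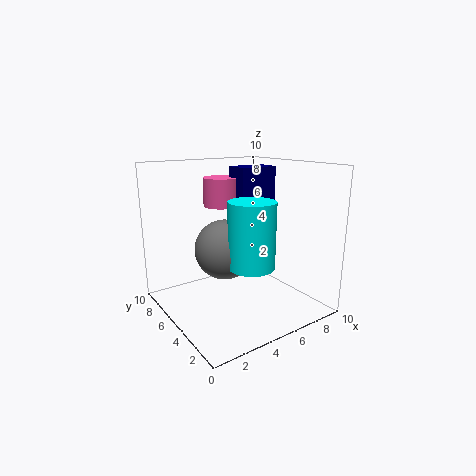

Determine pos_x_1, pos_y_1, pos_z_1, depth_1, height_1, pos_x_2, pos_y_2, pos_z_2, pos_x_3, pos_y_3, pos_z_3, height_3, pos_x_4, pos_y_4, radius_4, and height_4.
pos_x_1 = 5.25, pos_y_1 = 4.75, pos_z_1 = 5.25, depth_1 = 1.75, height_1 = 4.5, pos_x_2 = 3.75, pos_y_2 = 4.75, pos_z_2 = 4.5, pos_x_3 = 4.5, pos_y_3 = 2.75, pos_z_3 = 3.75, height_3 = 4.25, pos_x_4 = 4.75, pos_y_4 = 6.75, radius_4 = 1.25, height_4 = 2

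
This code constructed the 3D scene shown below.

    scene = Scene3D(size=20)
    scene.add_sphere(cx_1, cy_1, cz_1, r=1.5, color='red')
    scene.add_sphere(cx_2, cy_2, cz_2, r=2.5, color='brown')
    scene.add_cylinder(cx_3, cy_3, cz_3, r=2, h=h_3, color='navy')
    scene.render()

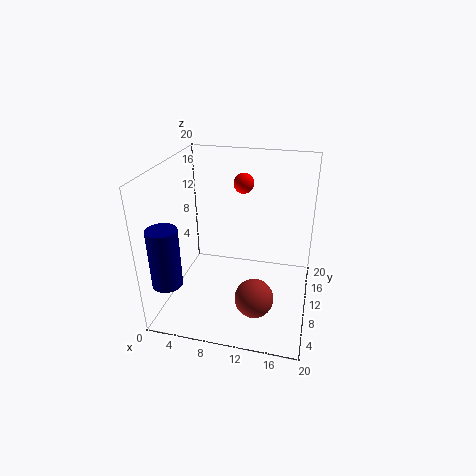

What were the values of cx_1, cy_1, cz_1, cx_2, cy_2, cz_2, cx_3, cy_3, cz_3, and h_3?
cx_1 = 9.5
cy_1 = 15.5
cz_1 = 16
cx_2 = 13.5
cy_2 = 4.5
cz_2 = 4.5
cx_3 = 2
cy_3 = 3.5
cz_3 = 5.5
h_3 = 8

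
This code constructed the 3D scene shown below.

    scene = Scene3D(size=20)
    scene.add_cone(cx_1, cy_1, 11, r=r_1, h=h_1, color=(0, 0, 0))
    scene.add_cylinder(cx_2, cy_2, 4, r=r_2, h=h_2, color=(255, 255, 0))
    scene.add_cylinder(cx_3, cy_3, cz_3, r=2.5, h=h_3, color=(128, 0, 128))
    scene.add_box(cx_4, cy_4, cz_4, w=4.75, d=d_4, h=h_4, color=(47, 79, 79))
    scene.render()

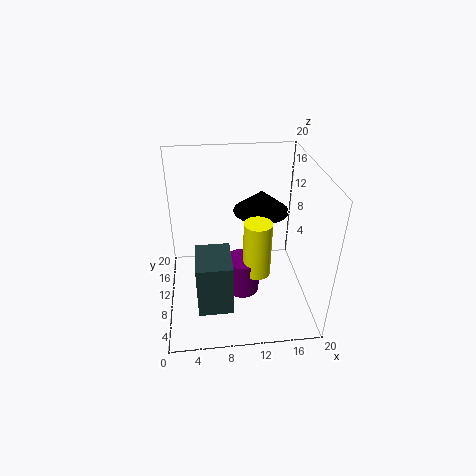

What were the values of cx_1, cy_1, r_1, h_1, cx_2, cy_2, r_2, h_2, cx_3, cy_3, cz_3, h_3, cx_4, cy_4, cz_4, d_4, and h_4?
cx_1 = 14.25
cy_1 = 15.75
r_1 = 4.25
h_1 = 3.25
cx_2 = 12.75
cy_2 = 9.75
r_2 = 2
h_2 = 8.25
cx_3 = 10.75
cy_3 = 10.5
cz_3 = 0.5
h_3 = 5.5
cx_4 = 4
cy_4 = 4
cz_4 = 1.75
d_4 = 6
h_4 = 7.5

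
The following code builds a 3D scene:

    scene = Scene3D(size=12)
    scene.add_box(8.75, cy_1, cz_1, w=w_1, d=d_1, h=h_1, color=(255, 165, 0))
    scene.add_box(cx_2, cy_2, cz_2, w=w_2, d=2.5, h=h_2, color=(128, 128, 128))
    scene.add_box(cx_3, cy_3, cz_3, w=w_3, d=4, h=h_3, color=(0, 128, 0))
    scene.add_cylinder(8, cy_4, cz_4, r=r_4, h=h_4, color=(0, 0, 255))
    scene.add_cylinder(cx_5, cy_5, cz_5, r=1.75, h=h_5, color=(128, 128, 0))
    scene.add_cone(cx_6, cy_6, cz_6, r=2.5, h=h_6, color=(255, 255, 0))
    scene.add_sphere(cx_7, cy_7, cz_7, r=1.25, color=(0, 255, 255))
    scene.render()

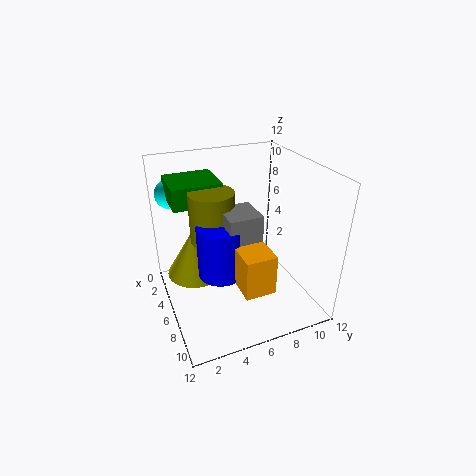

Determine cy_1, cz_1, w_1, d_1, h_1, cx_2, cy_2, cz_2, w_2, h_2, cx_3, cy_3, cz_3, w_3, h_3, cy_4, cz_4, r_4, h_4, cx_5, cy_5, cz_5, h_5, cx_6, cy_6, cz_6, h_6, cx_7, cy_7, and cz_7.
cy_1 = 4.25, cz_1 = 4.5, w_1 = 3, d_1 = 2.25, h_1 = 3, cx_2 = 6.75, cy_2 = 4, cz_2 = 5, w_2 = 2.75, h_2 = 4.5, cx_3 = 1.75, cy_3 = 1, cz_3 = 9, w_3 = 3.75, h_3 = 1.75, cy_4 = 3.75, cz_4 = 4.5, r_4 = 1.75, h_4 = 4, cx_5 = 6.25, cy_5 = 3.75, cz_5 = 6.5, h_5 = 4, cx_6 = 4, cy_6 = 2.75, cz_6 = 2.25, h_6 = 4.25, cx_7 = 1.75, cy_7 = 1.5, cz_7 = 9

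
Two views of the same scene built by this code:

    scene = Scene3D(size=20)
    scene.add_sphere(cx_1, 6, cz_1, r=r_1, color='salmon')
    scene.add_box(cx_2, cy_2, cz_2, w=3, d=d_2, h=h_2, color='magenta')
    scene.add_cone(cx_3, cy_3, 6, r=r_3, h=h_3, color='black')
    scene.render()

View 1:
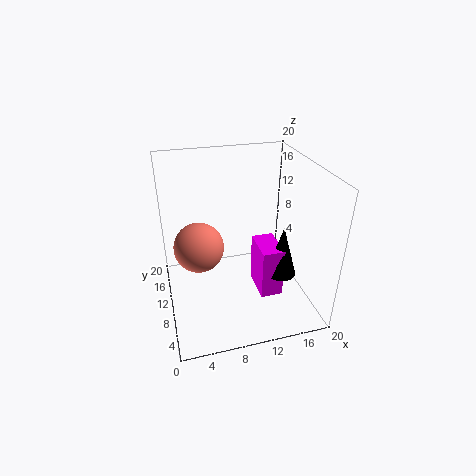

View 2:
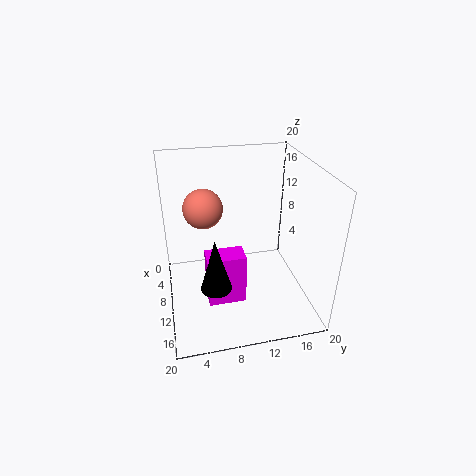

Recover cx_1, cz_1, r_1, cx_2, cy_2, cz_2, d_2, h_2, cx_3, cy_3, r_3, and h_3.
cx_1 = 4; cz_1 = 12; r_1 = 3; cx_2 = 12; cy_2 = 5; cz_2 = 3; d_2 = 5; h_2 = 7; cx_3 = 15; cy_3 = 6; r_3 = 2; h_3 = 7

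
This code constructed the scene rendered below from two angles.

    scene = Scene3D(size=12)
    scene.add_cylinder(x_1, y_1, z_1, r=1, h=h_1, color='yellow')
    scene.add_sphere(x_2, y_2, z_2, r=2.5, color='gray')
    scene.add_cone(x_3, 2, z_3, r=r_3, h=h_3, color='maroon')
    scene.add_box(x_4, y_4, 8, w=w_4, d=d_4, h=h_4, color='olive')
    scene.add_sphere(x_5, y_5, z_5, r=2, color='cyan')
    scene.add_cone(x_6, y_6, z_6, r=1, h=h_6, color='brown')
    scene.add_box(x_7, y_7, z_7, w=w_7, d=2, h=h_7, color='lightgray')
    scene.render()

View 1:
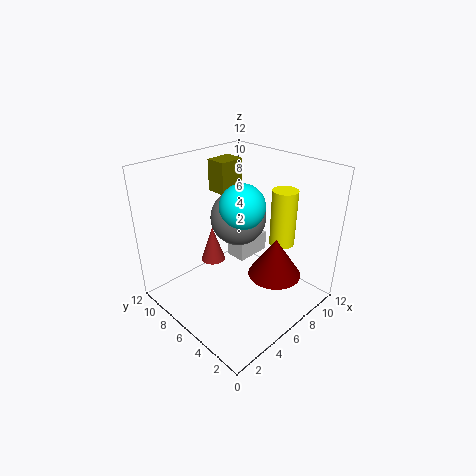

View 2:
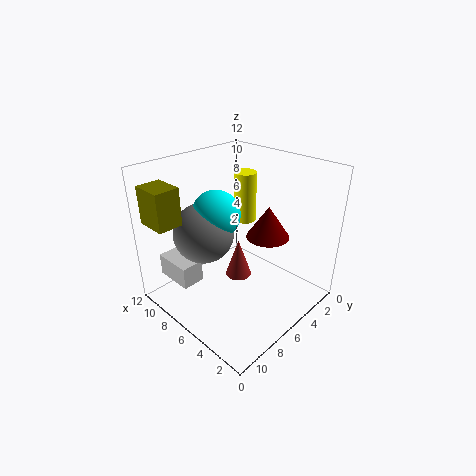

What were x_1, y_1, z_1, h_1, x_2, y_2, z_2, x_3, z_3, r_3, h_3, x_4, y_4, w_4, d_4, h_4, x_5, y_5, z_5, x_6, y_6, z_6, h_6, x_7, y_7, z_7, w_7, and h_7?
x_1 = 8; y_1 = 3; z_1 = 6; h_1 = 4.5; x_2 = 8; y_2 = 8; z_2 = 6.5; x_3 = 6; z_3 = 4.5; r_3 = 2; h_3 = 3; x_4 = 8; y_4 = 10; w_4 = 2.5; d_4 = 2; h_4 = 3; x_5 = 7.5; y_5 = 7; z_5 = 8; x_6 = 4.5; y_6 = 7.5; z_6 = 4; h_6 = 3; x_7 = 8.5; y_7 = 8; z_7 = 1.5; w_7 = 3.5; h_7 = 2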